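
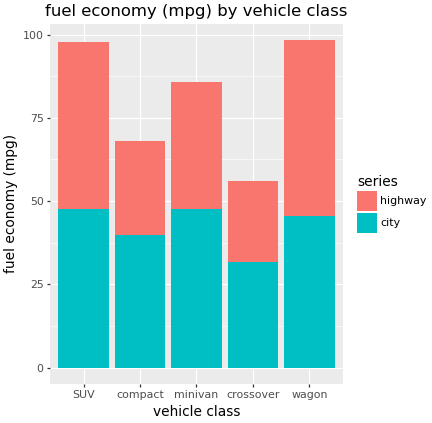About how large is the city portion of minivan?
city top ≈ 50, bottom ≈ 0; segment ≈ 50.

≈ 50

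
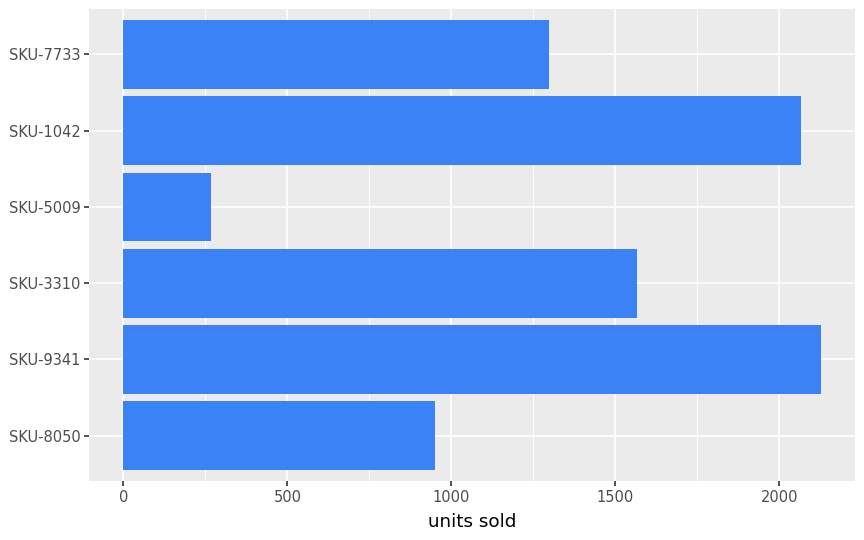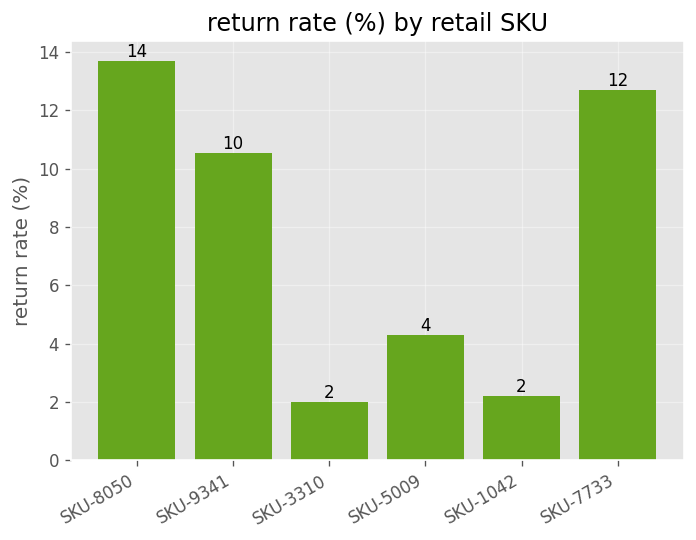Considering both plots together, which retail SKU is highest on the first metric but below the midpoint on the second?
SKU-1042

Chart 2 median return rate (%) ≈ 8; below-median retail SKUs: SKU-3310, SKU-5009, SKU-1042. Among those, SKU-1042 has the highest units sold (≈ 2000).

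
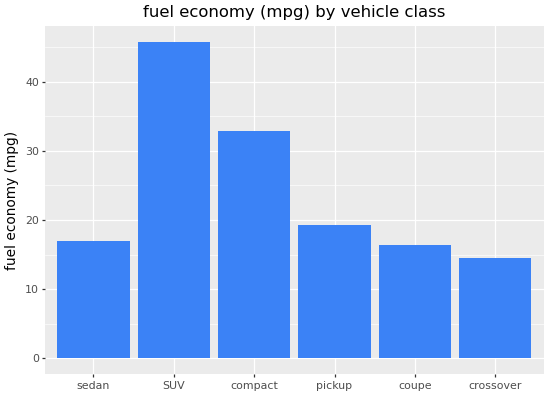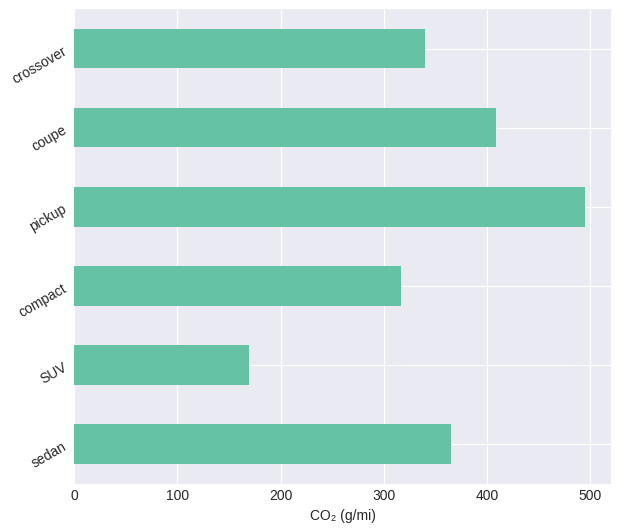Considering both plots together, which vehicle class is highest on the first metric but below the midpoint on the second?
Chart 2 median CO₂ (g/mi) ≈ 350; below-median vehicle classes: SUV, compact, crossover. Among those, SUV has the highest fuel economy (mpg) (≈ 45).

SUV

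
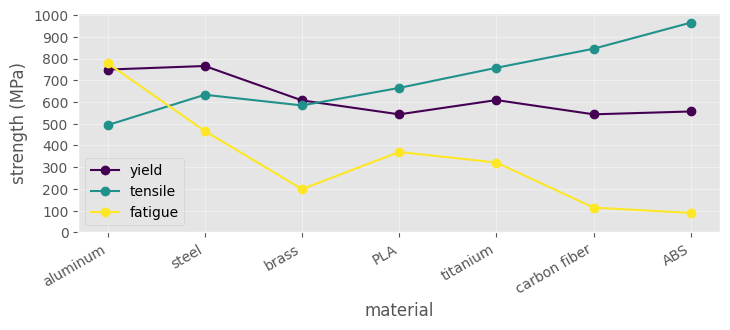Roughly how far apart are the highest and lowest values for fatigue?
Max aluminum ≈ 800, min ABS ≈ 100; range ≈ 700.

≈ 700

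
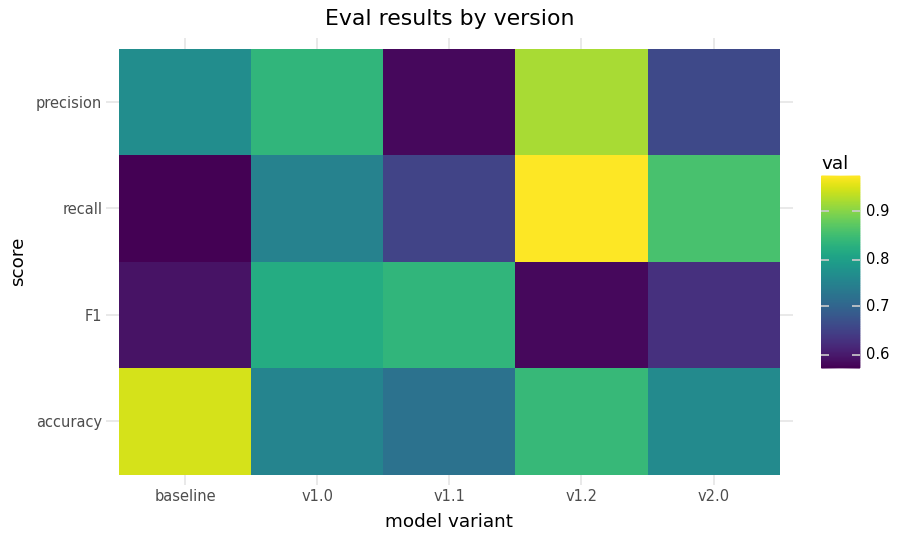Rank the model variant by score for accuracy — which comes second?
v1.2

Top 3 for accuracy: baseline ≈ 0.95, v1.2 ≈ 0.85, v2.0 ≈ 0.75.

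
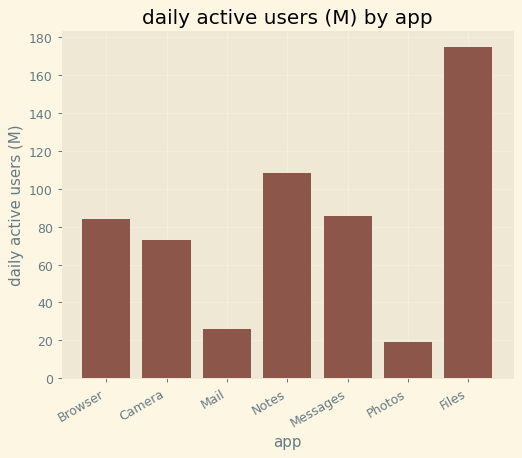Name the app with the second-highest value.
Top 3: Files ≈ 180, Notes ≈ 100, Messages ≈ 80.

Notes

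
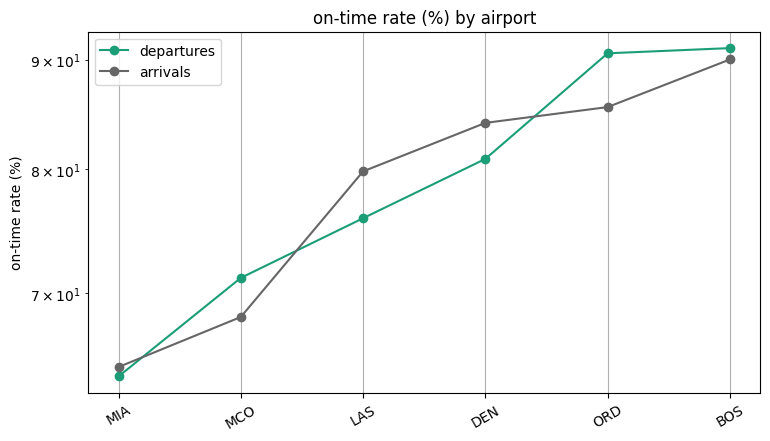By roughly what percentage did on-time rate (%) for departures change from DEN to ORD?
DEN ≈ 80, ORD ≈ 90; (90 − 80) / 80 ≈ +12.5%.

≈ +12.5%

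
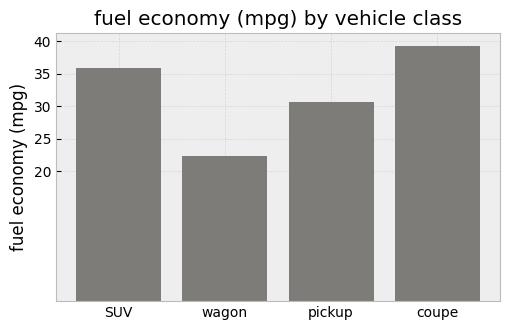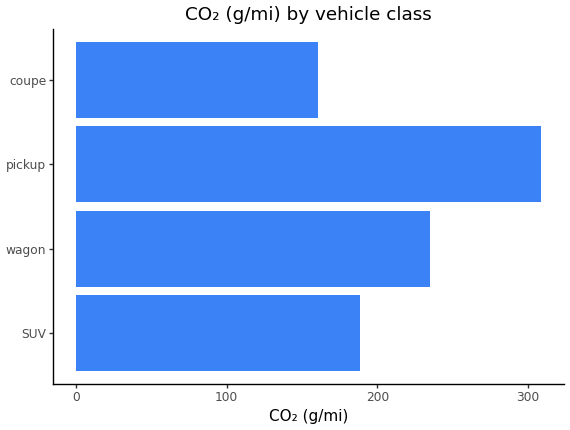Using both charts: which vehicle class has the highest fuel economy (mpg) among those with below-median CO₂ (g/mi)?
Chart 2 median CO₂ (g/mi) ≈ 200; below-median vehicle classes: SUV, coupe. Among those, coupe has the highest fuel economy (mpg) (≈ 40).

coupe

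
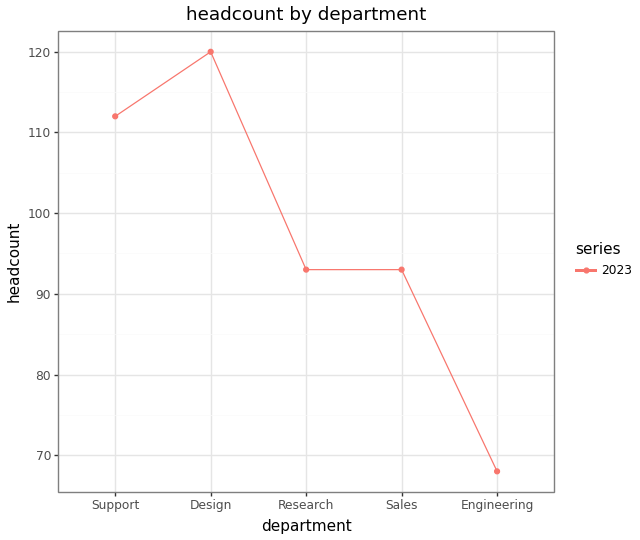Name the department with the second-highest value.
Top 3: Design ≈ 120, Support ≈ 110, Sales ≈ 95.

Support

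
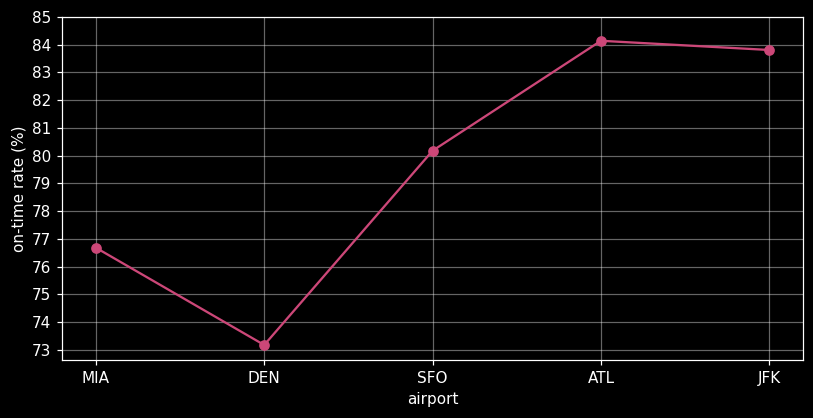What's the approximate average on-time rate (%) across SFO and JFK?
(80 + 84) / 2 ≈ 82.

≈ 82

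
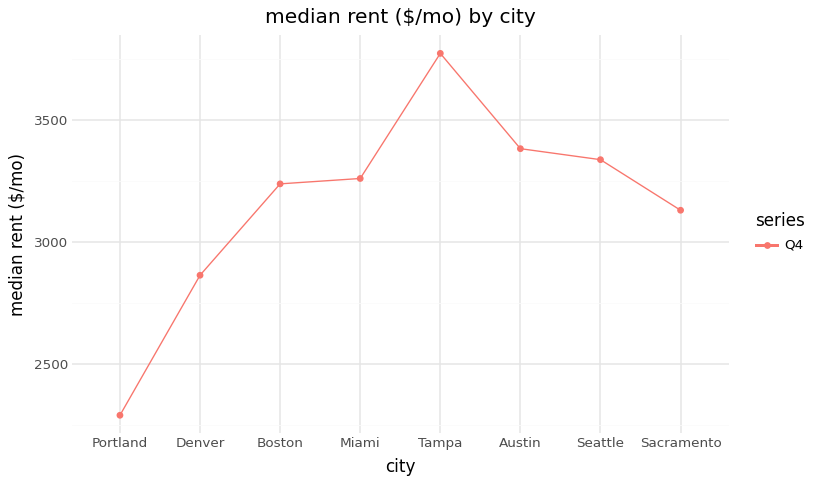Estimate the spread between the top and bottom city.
≈ 1600

Max Tampa ≈ 3800, min Portland ≈ 2200; range ≈ 1600.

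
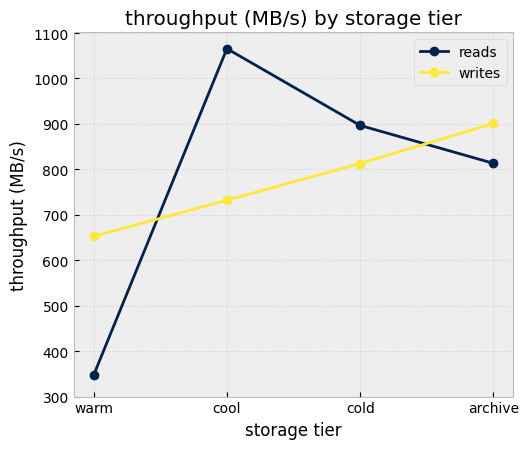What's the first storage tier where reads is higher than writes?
warm: reads ≈ 300 vs writes ≈ 700 (not yet); cool: reads ≈ 1100 vs writes ≈ 700 (first crossover).

cool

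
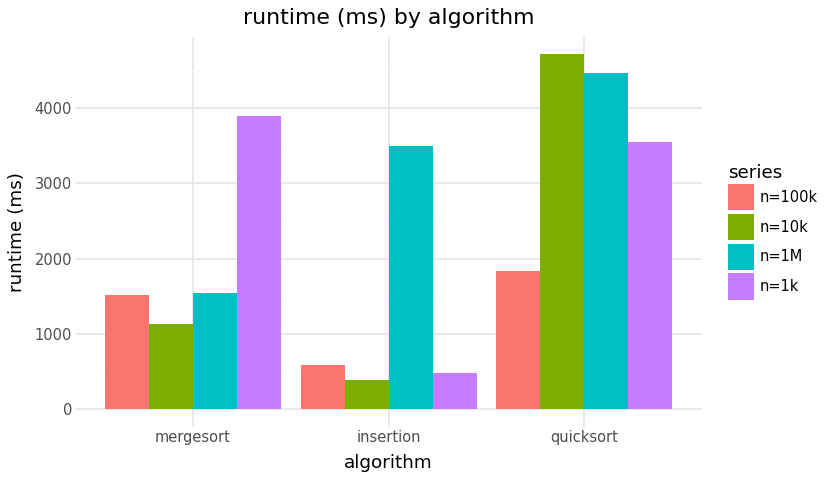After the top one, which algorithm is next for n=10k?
mergesort

Top 3 for n=10k: quicksort ≈ 4500, mergesort ≈ 1000, insertion ≈ 500.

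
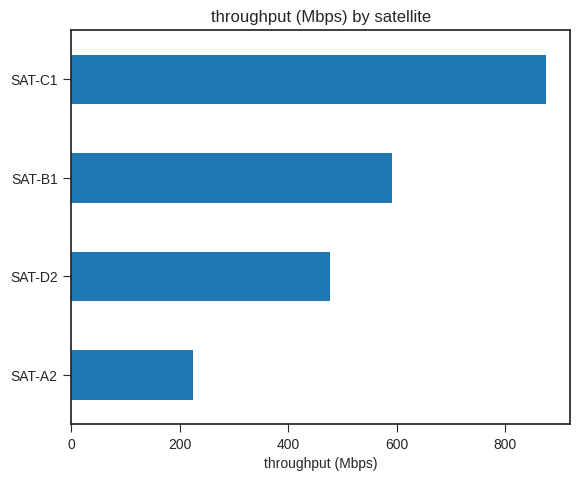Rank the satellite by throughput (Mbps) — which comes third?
Top 4: SAT-C1 ≈ 900, SAT-B1 ≈ 600, SAT-D2 ≈ 500, SAT-A2 ≈ 200.

SAT-D2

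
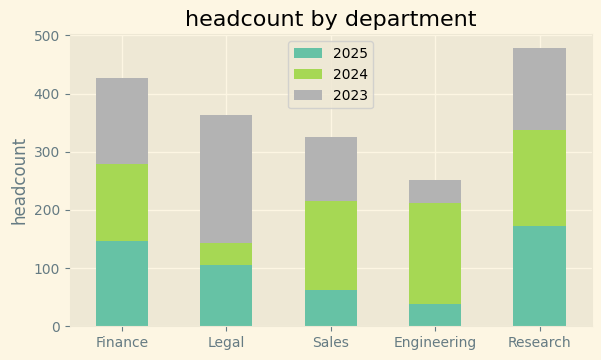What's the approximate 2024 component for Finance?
2024 top ≈ 300, bottom ≈ 150; segment ≈ 150.

≈ 150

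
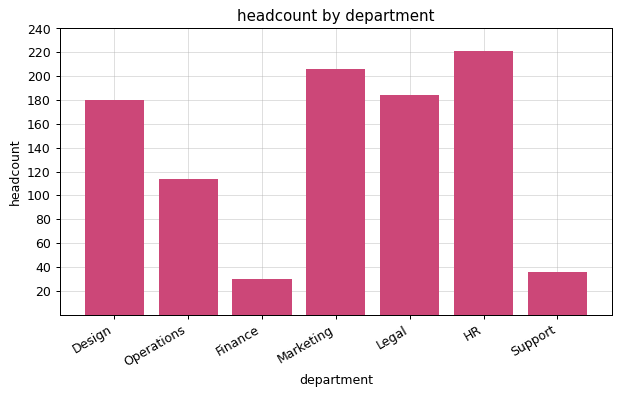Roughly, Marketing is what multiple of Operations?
≈ 1.67×

Marketing ≈ 200, Operations ≈ 120; 200/120 ≈ 1.67.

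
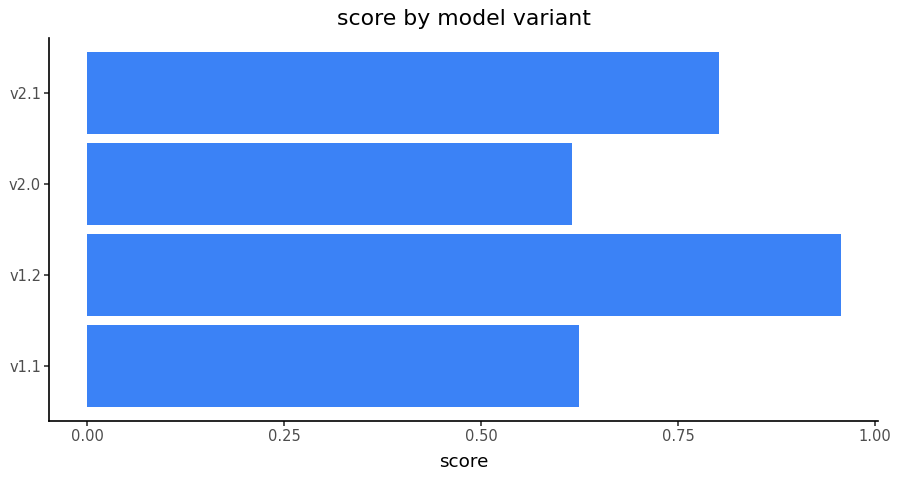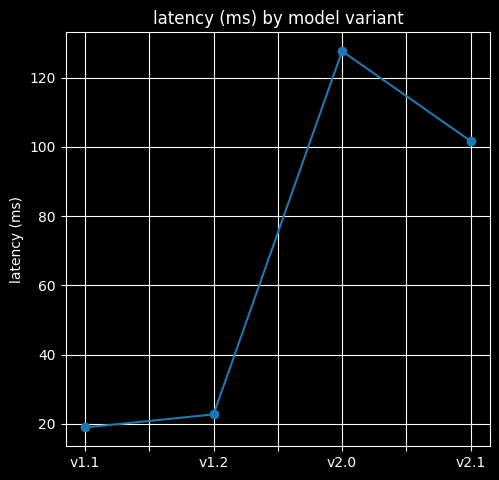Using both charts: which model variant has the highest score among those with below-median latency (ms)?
v1.2

Chart 2 median latency (ms) ≈ 60; below-median model variants: v1.1, v1.2. Among those, v1.2 has the highest score (≈ 1).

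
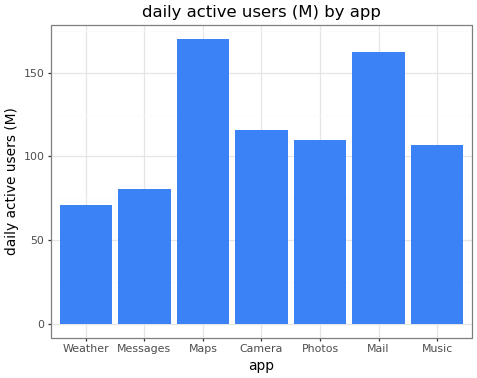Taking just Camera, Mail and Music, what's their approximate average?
(120 + 160 + 100) / 3 ≈ 127.

≈ 127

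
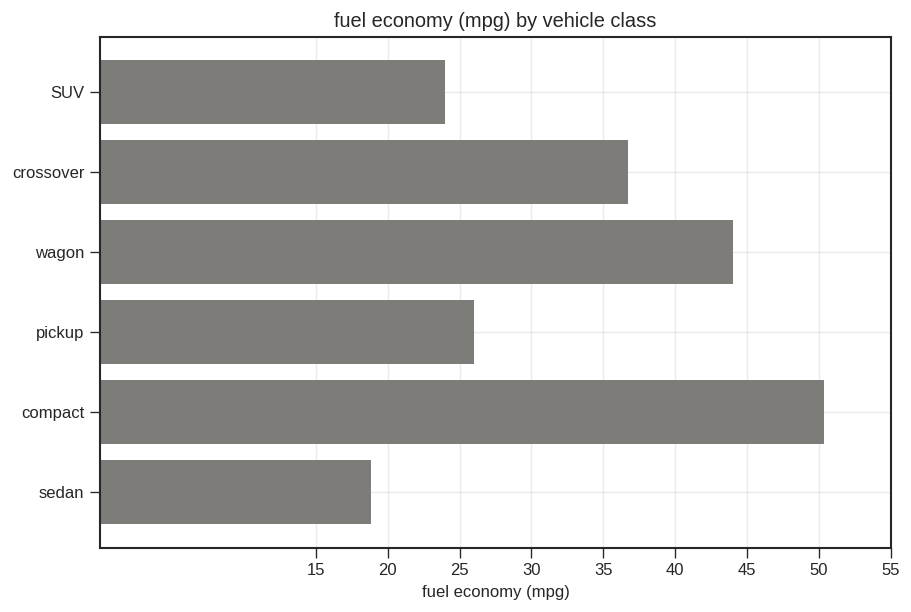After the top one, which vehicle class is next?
wagon

Top 3: compact ≈ 50, wagon ≈ 45, crossover ≈ 35.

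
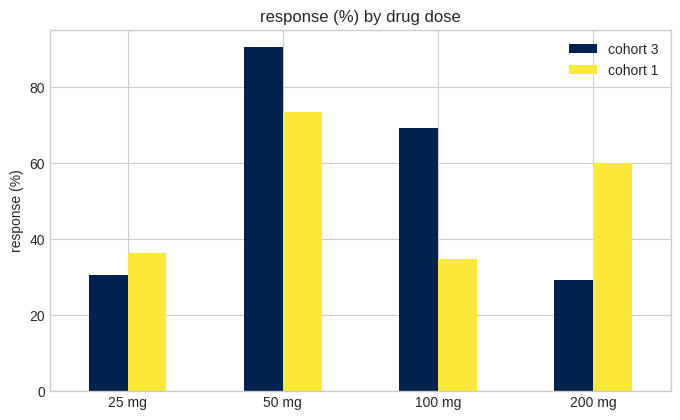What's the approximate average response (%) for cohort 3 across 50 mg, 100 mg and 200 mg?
(90 + 70 + 30) / 3 ≈ 63.

≈ 63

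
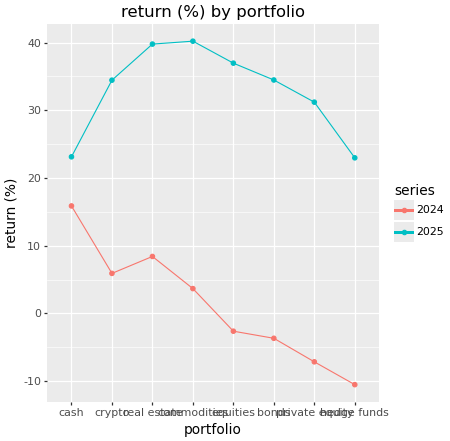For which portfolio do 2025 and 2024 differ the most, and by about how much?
equities: 2025 ≈ 35, 2024 ≈ -5 → gap ≈ 40. Next-largest (private equity) is only ≈ 35.

equities, ≈ 40 %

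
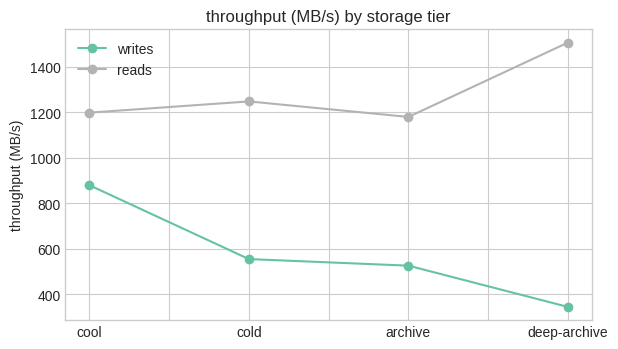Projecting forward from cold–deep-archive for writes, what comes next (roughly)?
≈ 150

Last three: 600, 500, 300 → slope ≈ -150/step → next ≈ 150.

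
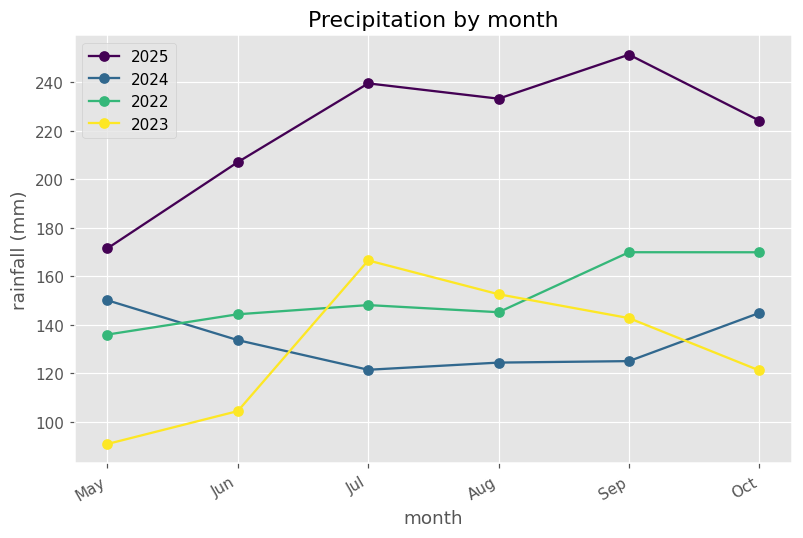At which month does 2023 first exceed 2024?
Jul

Jun: 2023 ≈ 100 vs 2024 ≈ 140 (not yet); Jul: 2023 ≈ 160 vs 2024 ≈ 120 (first crossover).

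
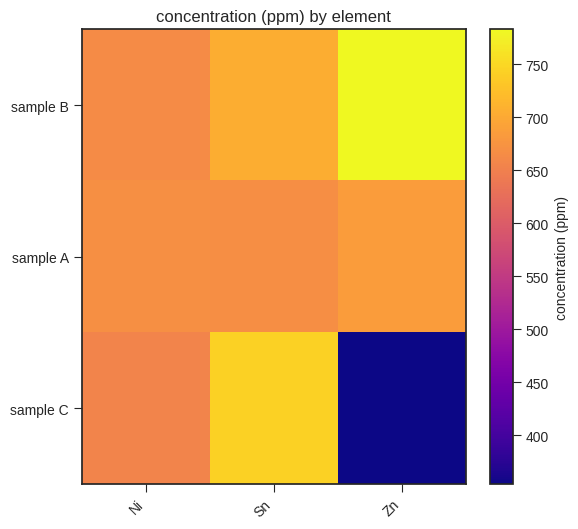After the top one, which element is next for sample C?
Top 3 for sample C: Sn ≈ 750, Ni ≈ 650, Zn ≈ 350.

Ni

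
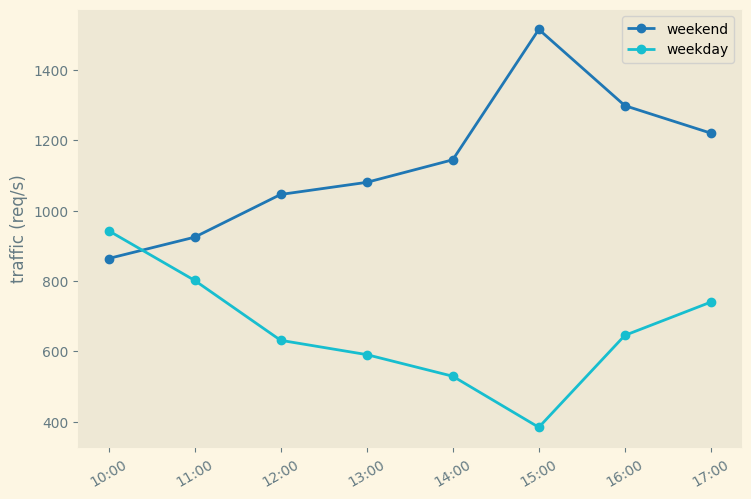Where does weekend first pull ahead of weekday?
11:00

10:00: weekend ≈ 900 vs weekday ≈ 900 (not yet); 11:00: weekend ≈ 900 vs weekday ≈ 800 (first crossover).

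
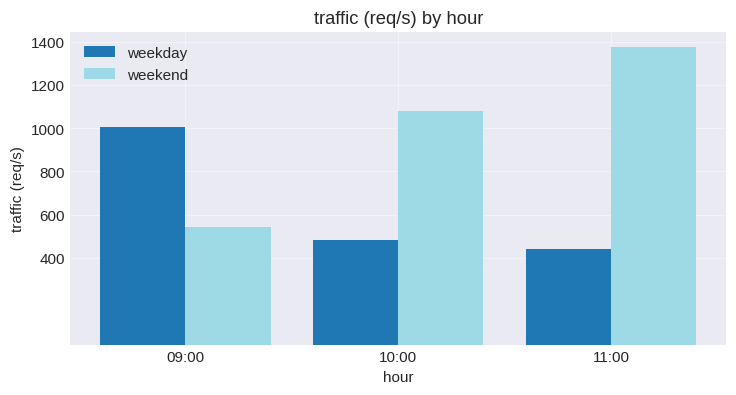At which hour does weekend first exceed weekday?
10:00

09:00: weekend ≈ 600 vs weekday ≈ 1000 (not yet); 10:00: weekend ≈ 1000 vs weekday ≈ 400 (first crossover).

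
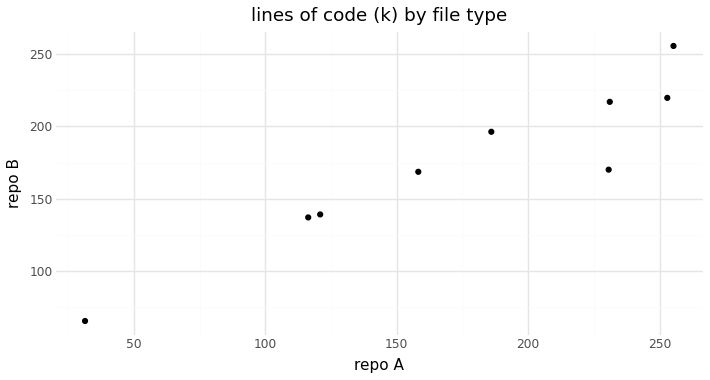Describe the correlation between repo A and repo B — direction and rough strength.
positive, strong

Points are positively correlated; strong (|r| ≈ 0.9).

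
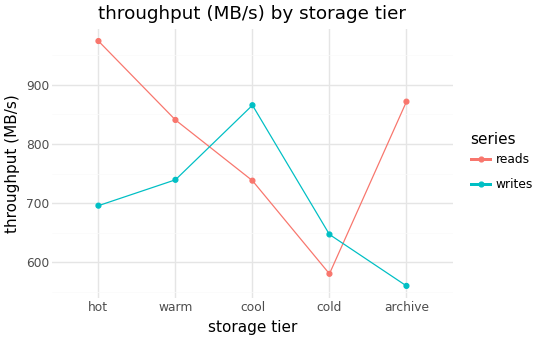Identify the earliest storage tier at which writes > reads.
warm: writes ≈ 750 vs reads ≈ 850 (not yet); cool: writes ≈ 850 vs reads ≈ 750 (first crossover).

cool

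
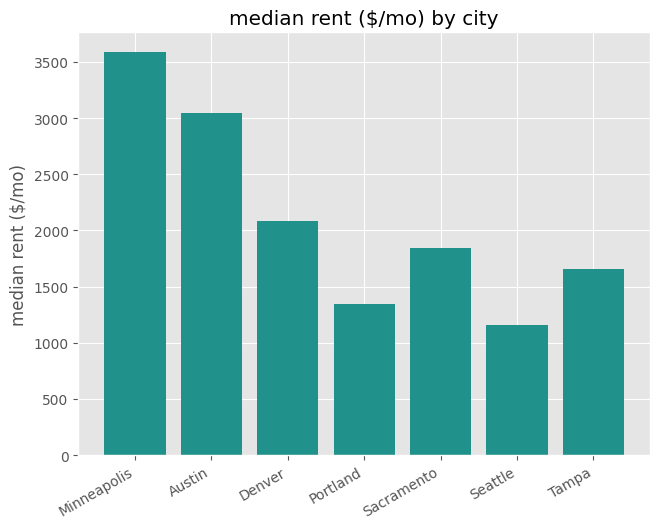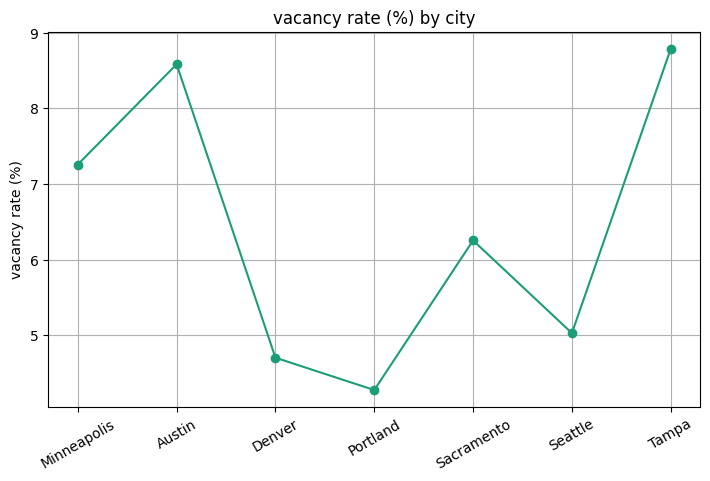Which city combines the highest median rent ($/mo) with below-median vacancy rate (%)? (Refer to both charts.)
Chart 2 median vacancy rate (%) ≈ 6; below-median cities: Denver, Portland, Seattle. Among those, Denver has the highest median rent ($/mo) (≈ 2000).

Denver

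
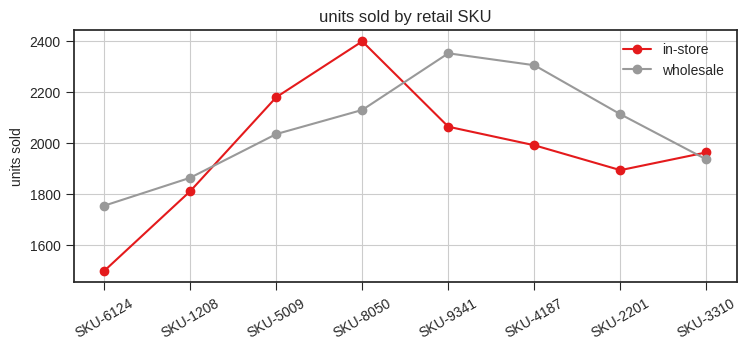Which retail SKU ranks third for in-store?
SKU-9341

Top 4 for in-store: SKU-8050 ≈ 2400, SKU-5009 ≈ 2200, SKU-9341 ≈ 2100, SKU-4187 ≈ 2000.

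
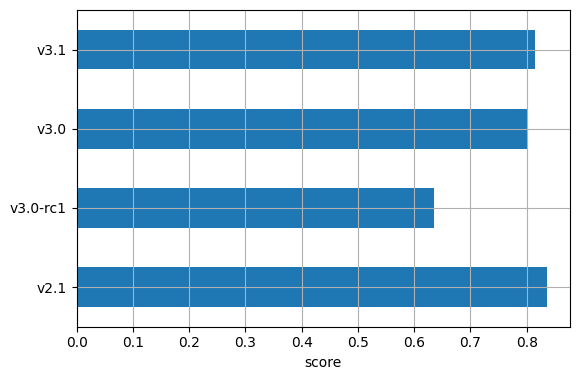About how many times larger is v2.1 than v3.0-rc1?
≈ 1.33×

v2.1 ≈ 0.8, v3.0-rc1 ≈ 0.6; 0.8/0.6 ≈ 1.33.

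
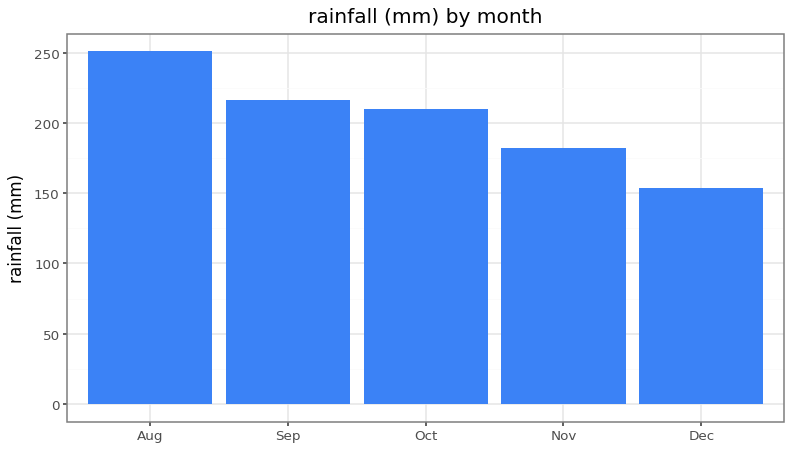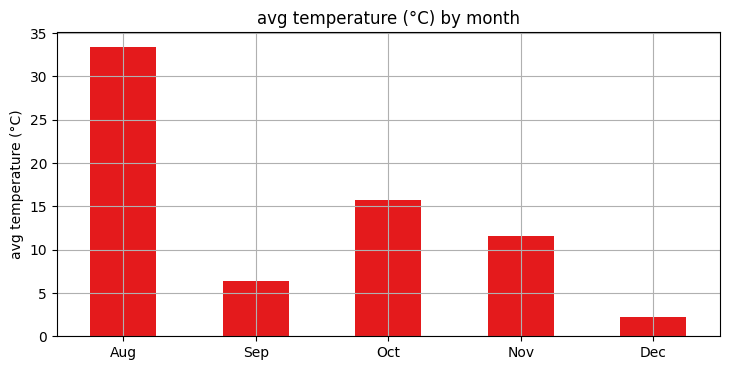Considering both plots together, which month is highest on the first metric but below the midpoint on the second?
Chart 2 median avg temperature (°C) ≈ 10; below-median months: Sep, Dec. Among those, Sep has the highest rainfall (mm) (≈ 225).

Sep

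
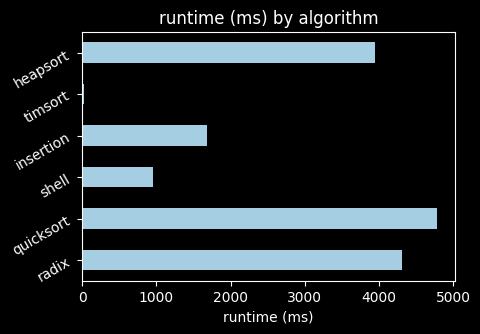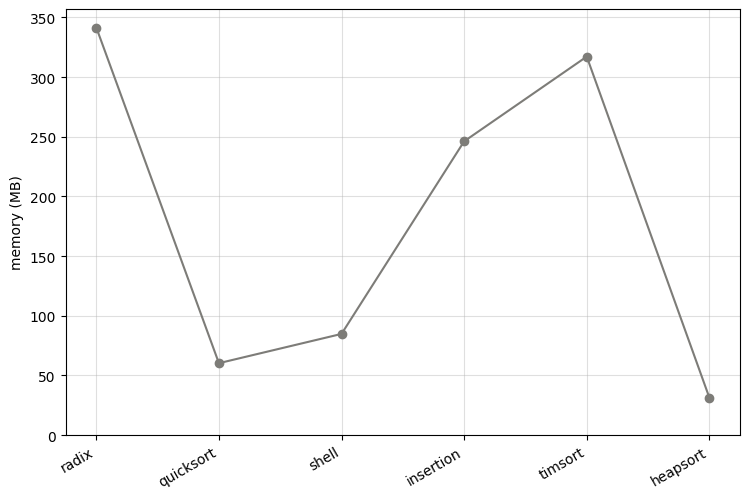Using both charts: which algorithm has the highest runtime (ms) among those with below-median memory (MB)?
Chart 2 median memory (MB) ≈ 150; below-median algorithms: quicksort, shell, heapsort. Among those, quicksort has the highest runtime (ms) (≈ 5000).

quicksort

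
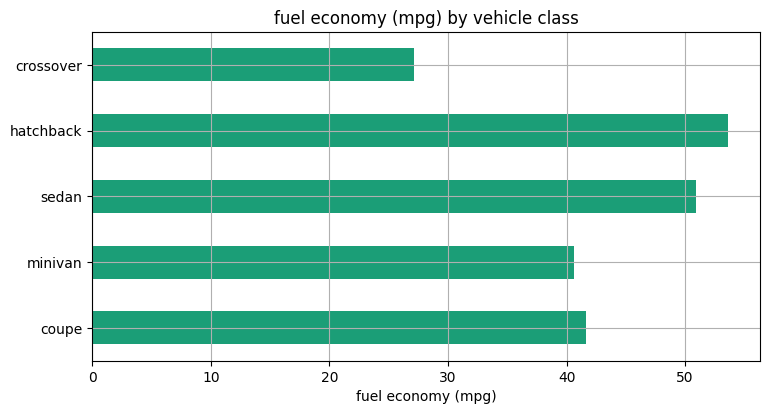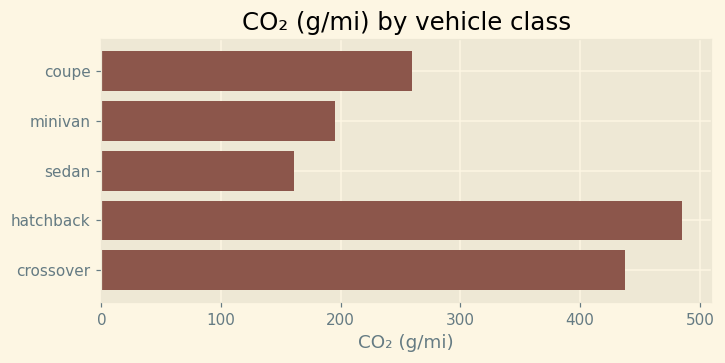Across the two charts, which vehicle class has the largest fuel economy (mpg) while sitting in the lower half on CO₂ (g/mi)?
Chart 2 median CO₂ (g/mi) ≈ 250; below-median vehicle classes: minivan, sedan. Among those, sedan has the highest fuel economy (mpg) (≈ 50).

sedan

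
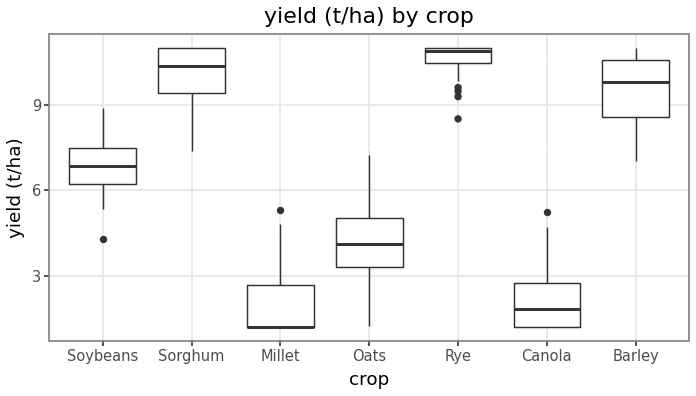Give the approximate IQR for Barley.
≈ 2

Q3 ≈ 11, Q1 ≈ 9; IQR ≈ 2.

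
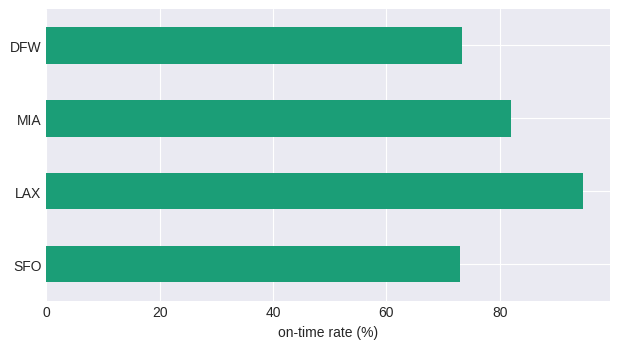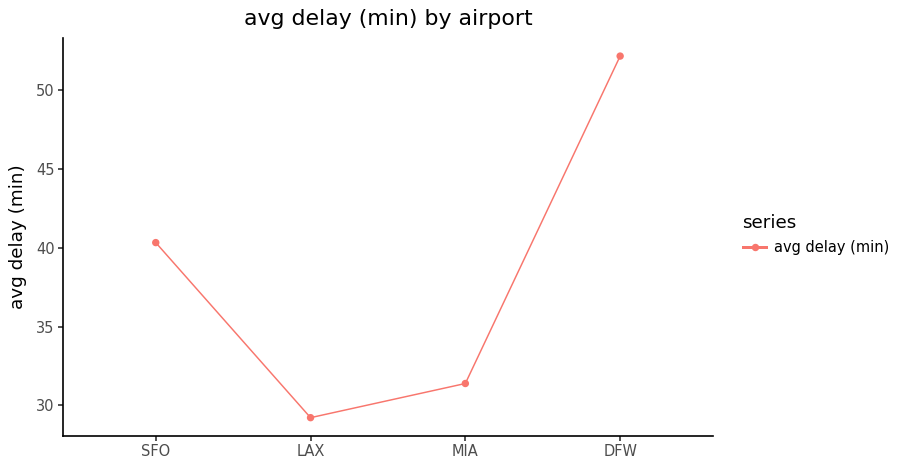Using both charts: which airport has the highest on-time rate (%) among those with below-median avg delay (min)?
Chart 2 median avg delay (min) ≈ 35; below-median airports: LAX, MIA. Among those, LAX has the highest on-time rate (%) (≈ 90).

LAX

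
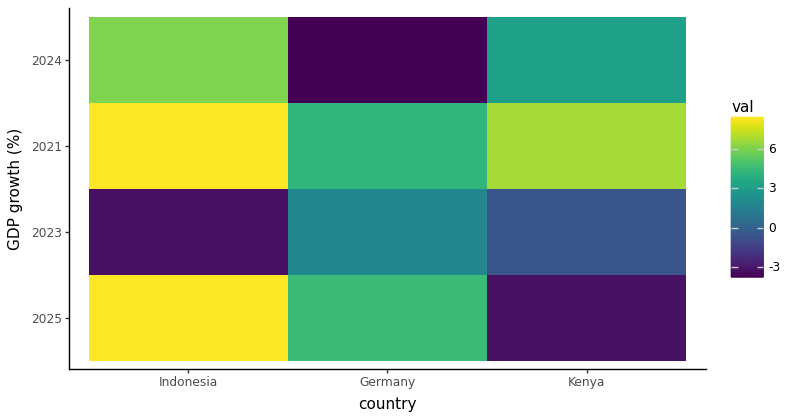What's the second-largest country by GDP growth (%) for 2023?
Top 3 for 2023: Germany ≈ 2, Kenya ≈ 0, Indonesia ≈ -4.

Kenya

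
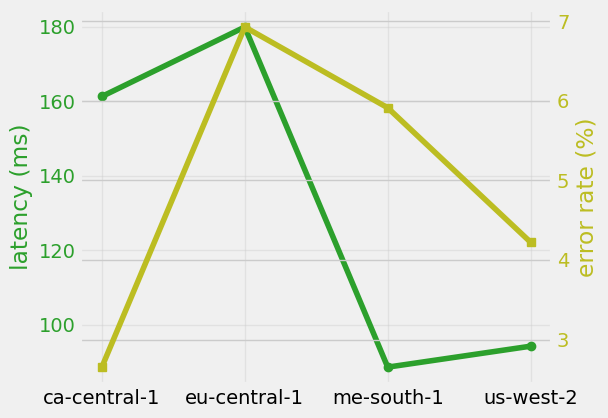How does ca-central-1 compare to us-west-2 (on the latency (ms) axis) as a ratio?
≈ 1.78×

ca-central-1 ≈ 160, us-west-2 ≈ 90; 160/90 ≈ 1.78.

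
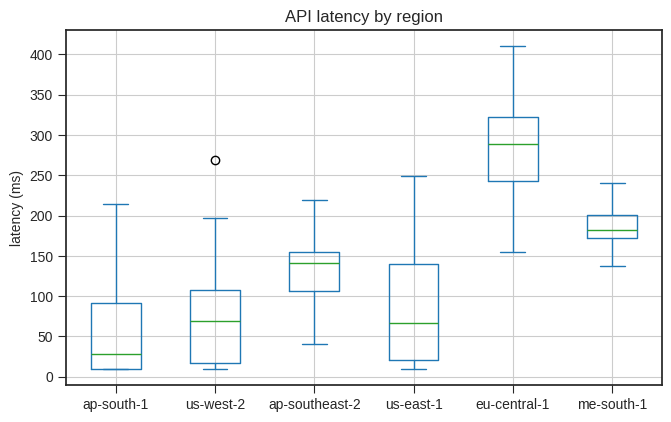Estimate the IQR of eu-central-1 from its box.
Q3 ≈ 325, Q1 ≈ 250; IQR ≈ 75.

≈ 75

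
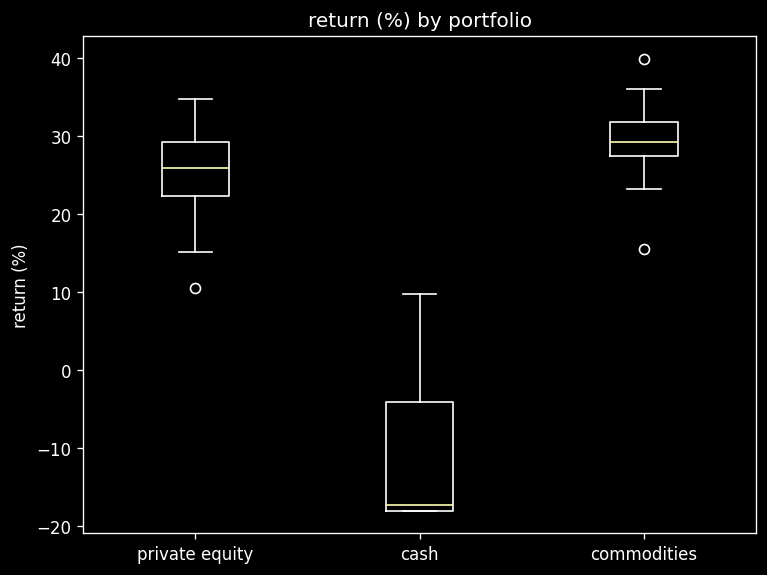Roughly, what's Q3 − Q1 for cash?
Q3 ≈ -5, Q1 ≈ -20; IQR ≈ 15.

≈ 15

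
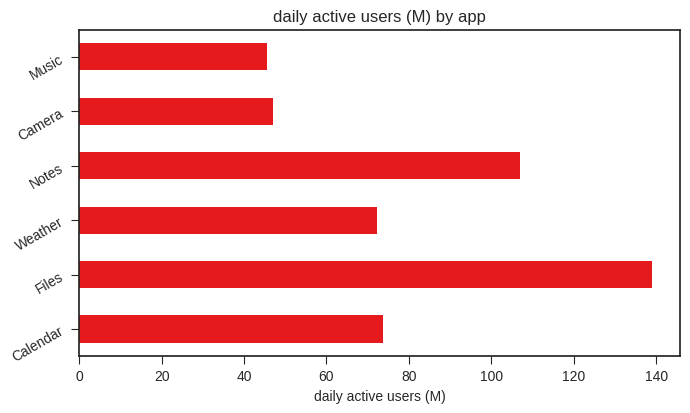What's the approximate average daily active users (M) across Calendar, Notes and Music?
≈ 73

(80 + 100 + 40) / 3 ≈ 73.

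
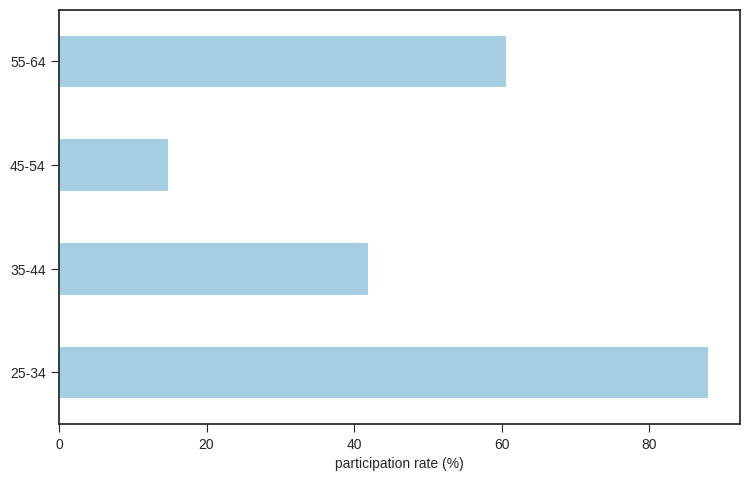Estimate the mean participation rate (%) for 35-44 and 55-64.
≈ 50

(40 + 60) / 2 ≈ 50.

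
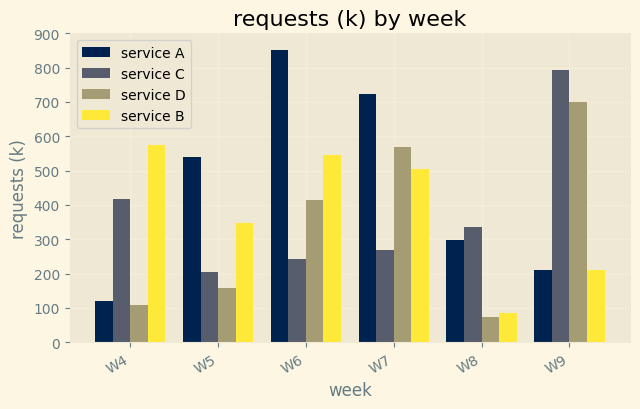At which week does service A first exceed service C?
W4: service A ≈ 100 vs service C ≈ 400 (not yet); W5: service A ≈ 500 vs service C ≈ 200 (first crossover).

W5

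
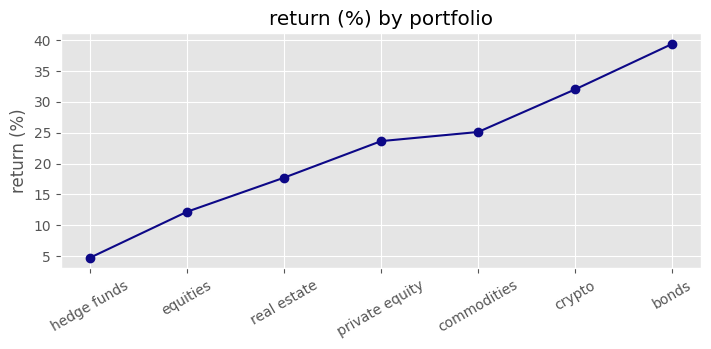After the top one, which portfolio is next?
Top 3: bonds ≈ 40, crypto ≈ 30, commodities ≈ 25.

crypto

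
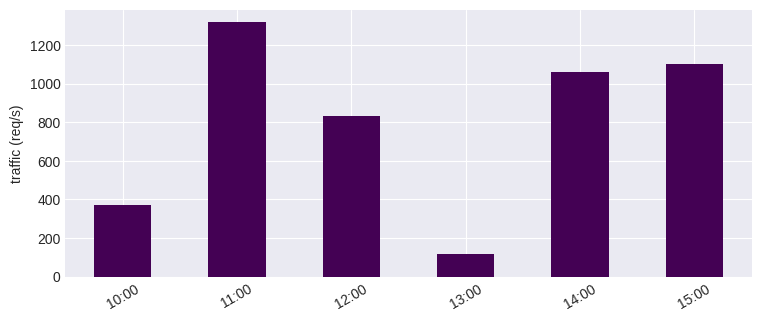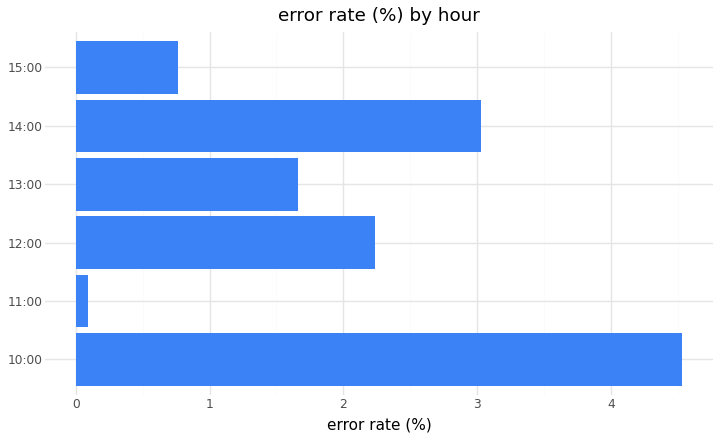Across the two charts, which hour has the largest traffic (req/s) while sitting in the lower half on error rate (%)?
11:00

Chart 2 median error rate (%) ≈ 2; below-median hours: 11:00, 13:00, 15:00. Among those, 11:00 has the highest traffic (req/s) (≈ 1400).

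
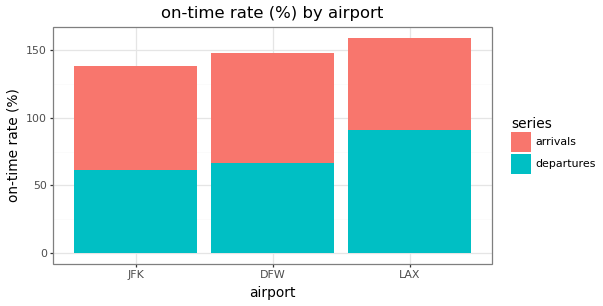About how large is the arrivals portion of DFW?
≈ 80

arrivals top ≈ 140, bottom ≈ 60; segment ≈ 80.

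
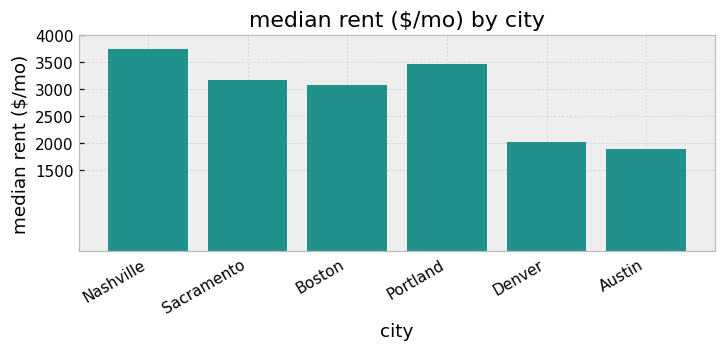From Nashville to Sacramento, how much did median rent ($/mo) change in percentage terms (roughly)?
Nashville ≈ 3500, Sacramento ≈ 3000; (3000 − 3500) / 3500 ≈ -14.3%.

≈ -14.3%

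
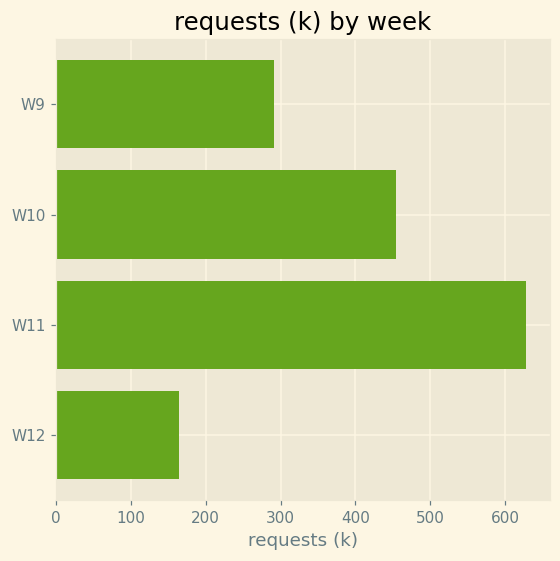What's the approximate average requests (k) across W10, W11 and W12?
(500 + 600 + 200) / 3 ≈ 433.

≈ 433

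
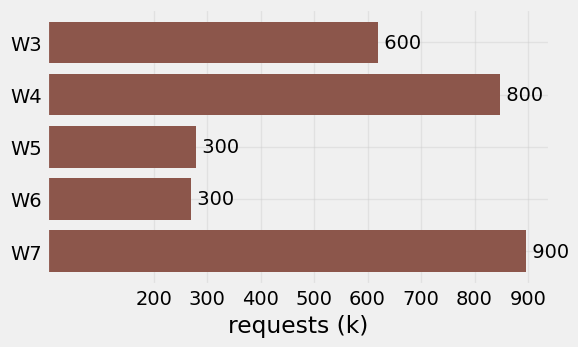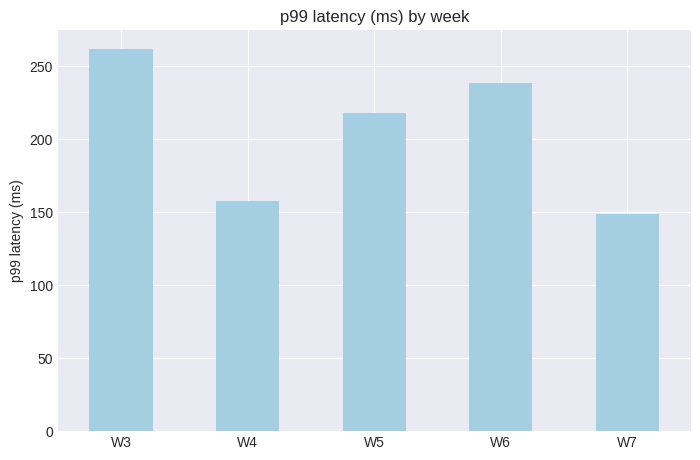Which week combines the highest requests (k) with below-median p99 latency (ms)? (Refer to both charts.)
W7

Chart 2 median p99 latency (ms) ≈ 225; below-median weeks: W4, W7. Among those, W7 has the highest requests (k) (≈ 900).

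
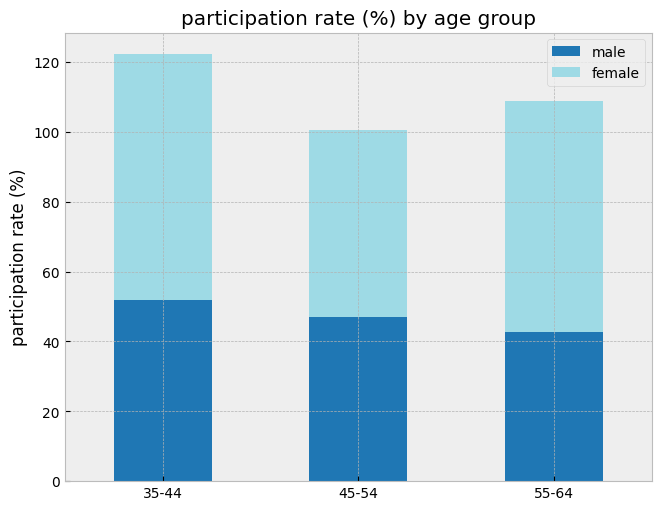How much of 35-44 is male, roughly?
≈ 60

male top ≈ 60, bottom ≈ 0; segment ≈ 60.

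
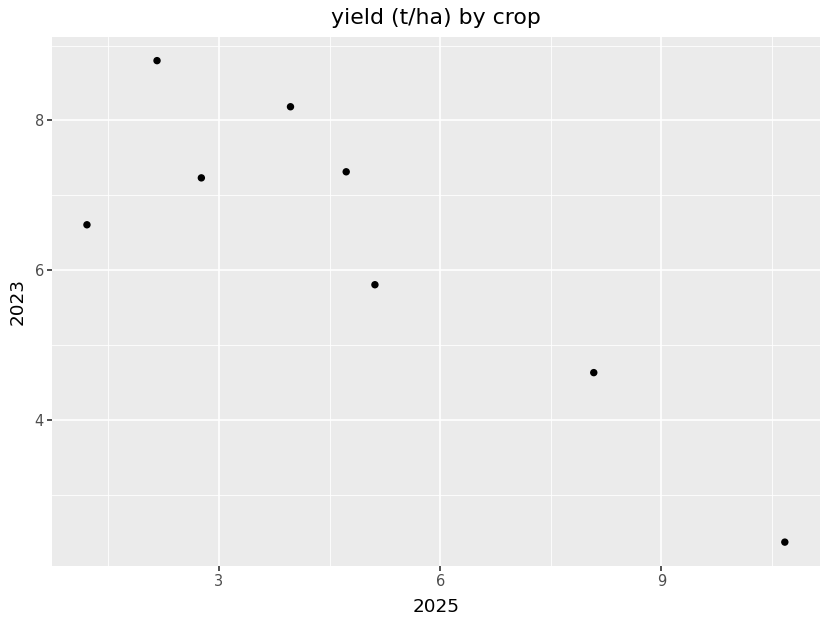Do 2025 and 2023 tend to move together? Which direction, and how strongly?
negative, strong

Points are negatively correlated; strong (|r| ≈ 0.9).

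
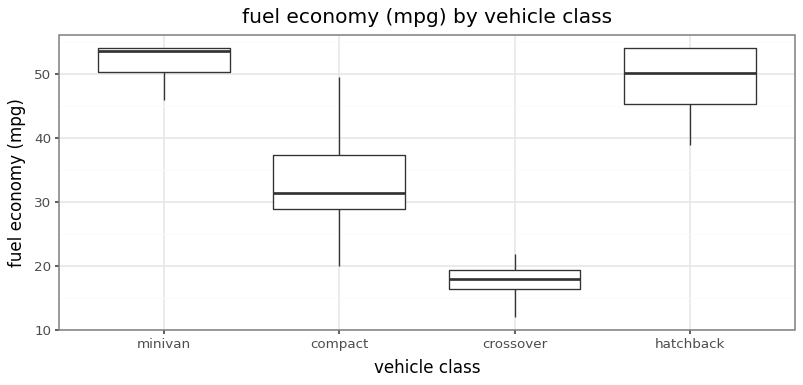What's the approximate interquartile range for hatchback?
≈ 10

Q3 ≈ 55, Q1 ≈ 45; IQR ≈ 10.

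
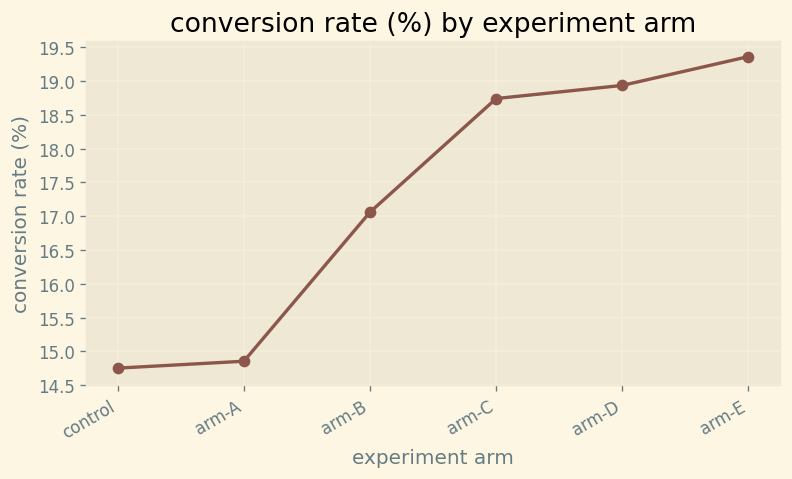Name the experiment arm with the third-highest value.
arm-C

Top 4: arm-E ≈ 19.5, arm-D ≈ 19.0, arm-C ≈ 18.5, arm-B ≈ 17.0.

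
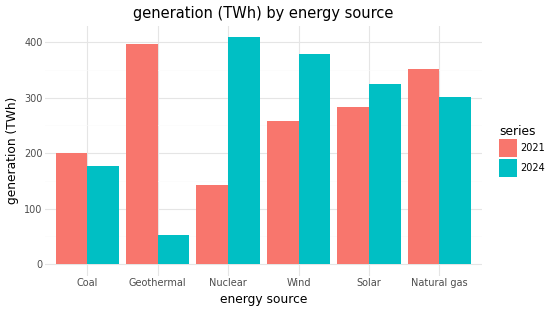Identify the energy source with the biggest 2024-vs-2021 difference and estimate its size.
Geothermal, ≈ 350 TWh

Geothermal: 2024 ≈ 50, 2021 ≈ 400 → gap ≈ 350. Next-largest (Nuclear) is only ≈ 250.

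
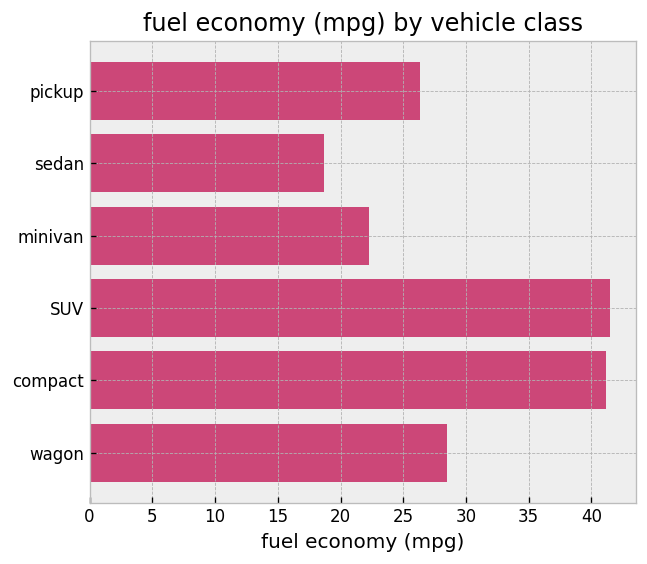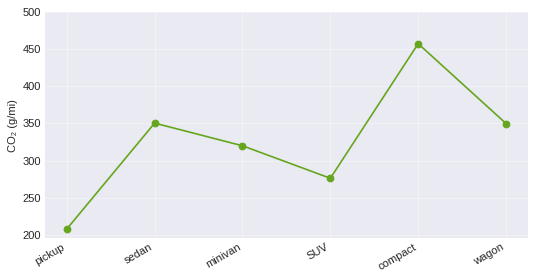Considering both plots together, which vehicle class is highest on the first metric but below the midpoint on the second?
SUV

Chart 2 median CO₂ (g/mi) ≈ 350; below-median vehicle classes: pickup, minivan, SUV. Among those, SUV has the highest fuel economy (mpg) (≈ 40).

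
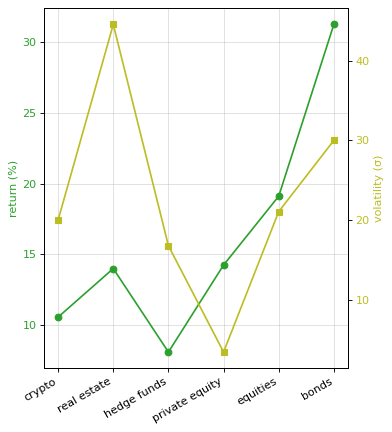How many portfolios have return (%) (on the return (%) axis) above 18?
Above 18: equities, bonds.

2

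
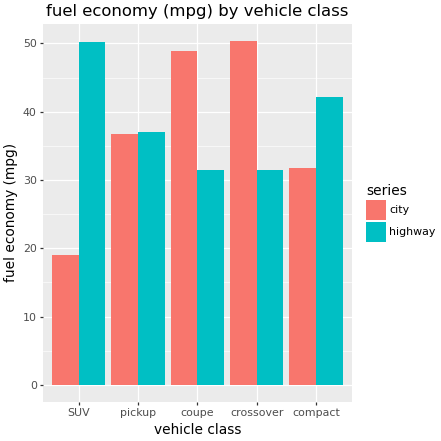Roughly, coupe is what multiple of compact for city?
coupe ≈ 50, compact ≈ 30; 50/30 ≈ 1.67.

≈ 1.67×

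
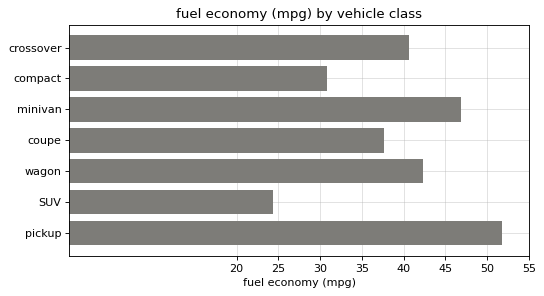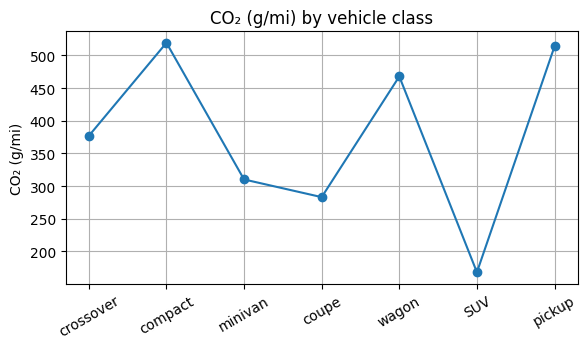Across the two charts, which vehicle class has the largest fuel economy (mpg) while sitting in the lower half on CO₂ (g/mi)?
minivan

Chart 2 median CO₂ (g/mi) ≈ 400; below-median vehicle classes: minivan, coupe, SUV. Among those, minivan has the highest fuel economy (mpg) (≈ 45).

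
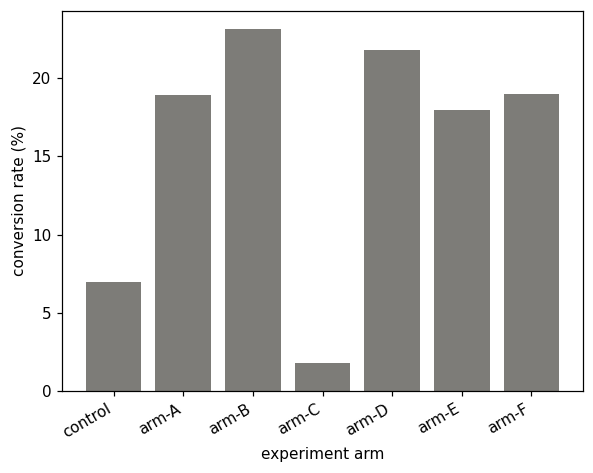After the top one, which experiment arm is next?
Top 3: arm-B ≈ 24, arm-D ≈ 22, arm-F ≈ 20.

arm-D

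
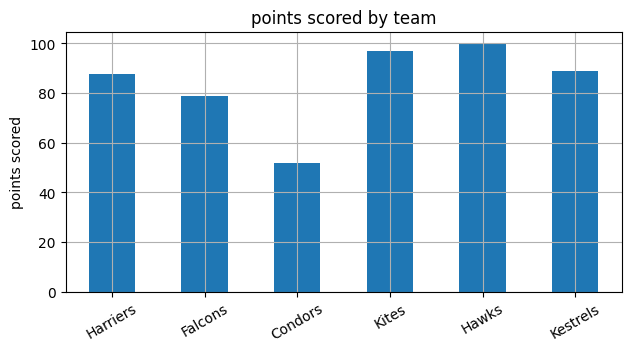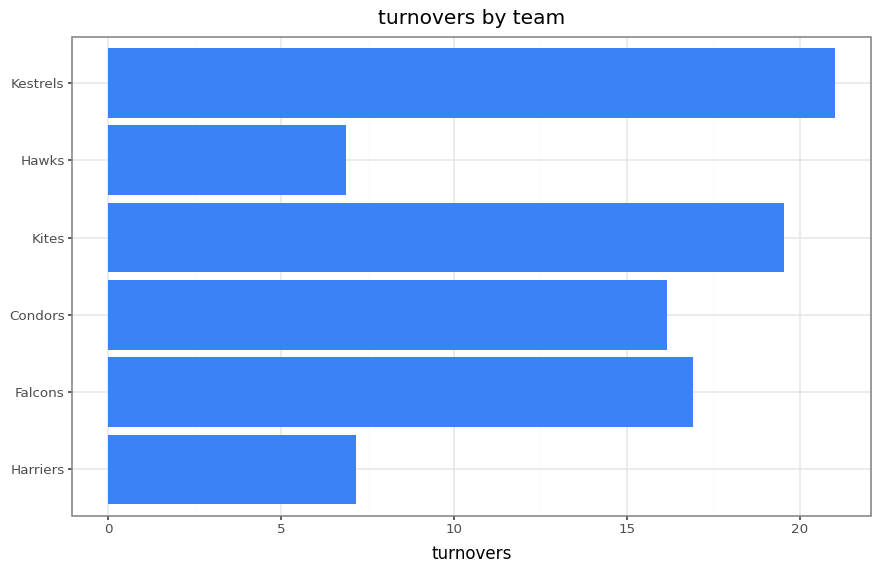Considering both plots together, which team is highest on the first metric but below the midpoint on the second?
Chart 2 median turnovers ≈ 16; below-median teams: Harriers, Condors, Hawks. Among those, Hawks has the highest points scored (≈ 100).

Hawks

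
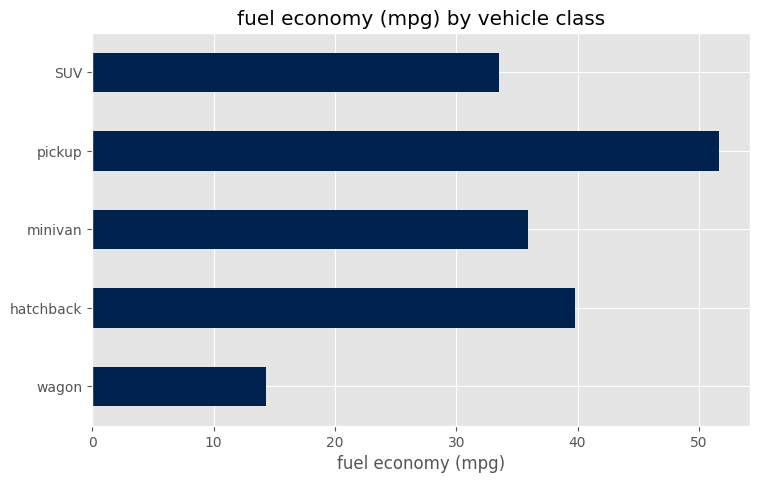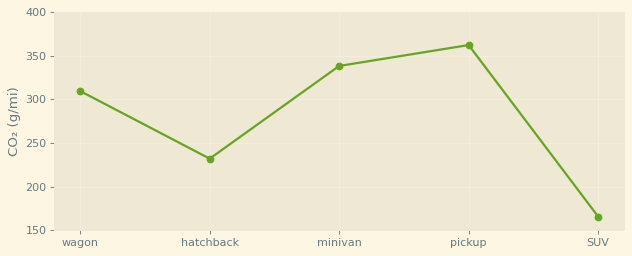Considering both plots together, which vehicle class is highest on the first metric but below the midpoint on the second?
hatchback

Chart 2 median CO₂ (g/mi) ≈ 300; below-median vehicle classes: hatchback, SUV. Among those, hatchback has the highest fuel economy (mpg) (≈ 40).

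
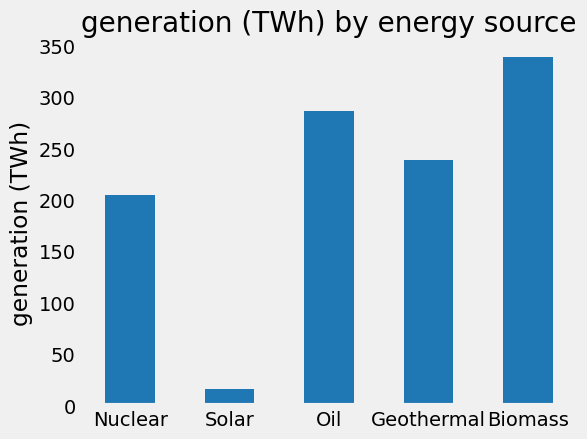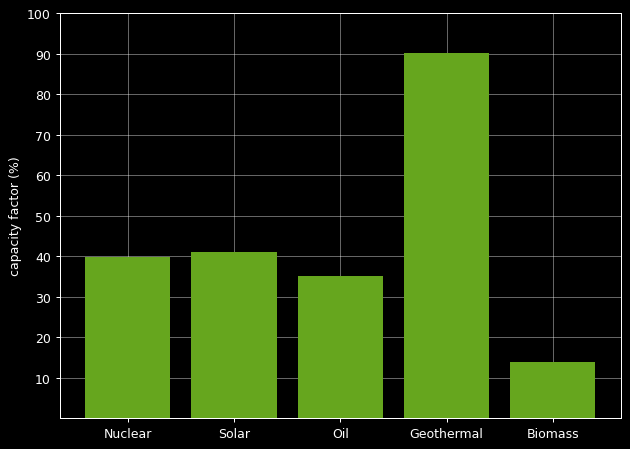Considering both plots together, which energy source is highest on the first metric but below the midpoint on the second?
Chart 2 median capacity factor (%) ≈ 40; below-median energy sources: Oil, Biomass. Among those, Biomass has the highest generation (TWh) (≈ 350).

Biomass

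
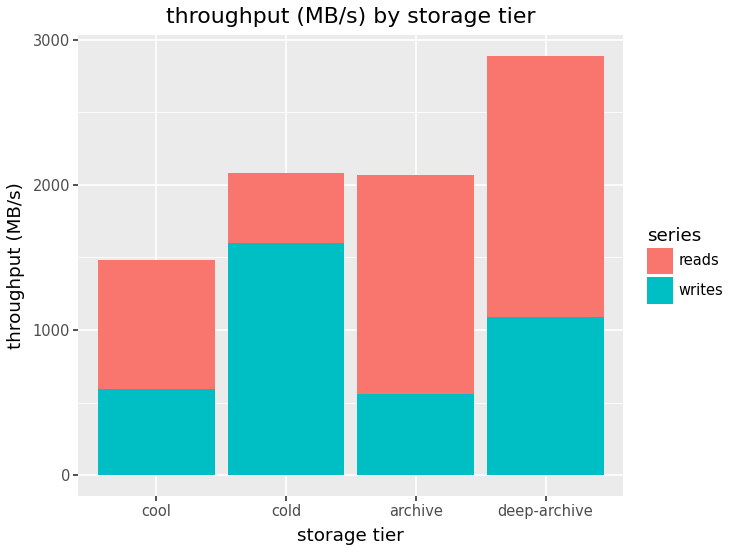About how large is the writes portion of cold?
writes top ≈ 1500, bottom ≈ 0; segment ≈ 1500.

≈ 1500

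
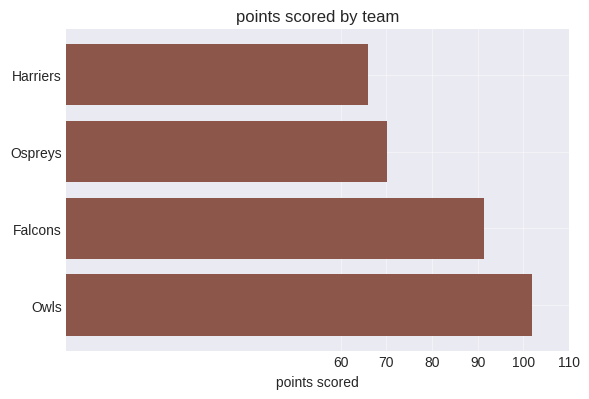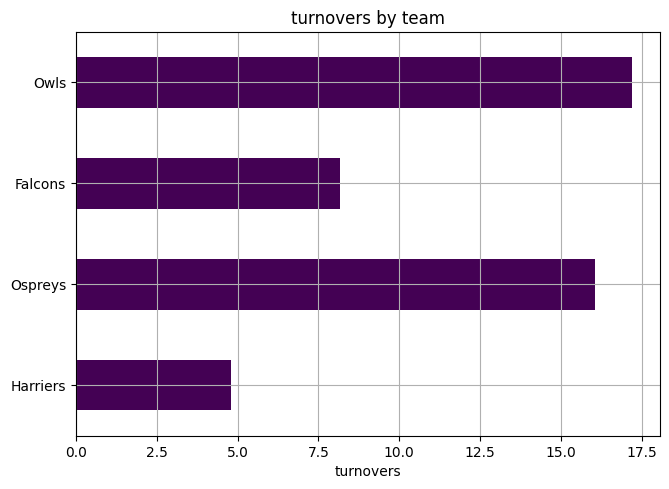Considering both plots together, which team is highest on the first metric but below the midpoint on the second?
Falcons

Chart 2 median turnovers ≈ 12; below-median teams: Harriers, Falcons. Among those, Falcons has the highest points scored (≈ 90).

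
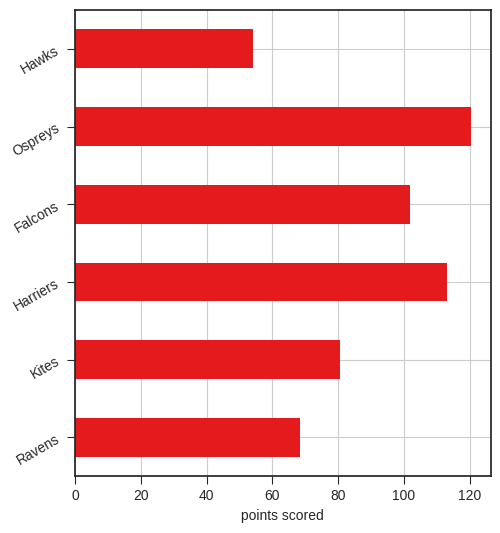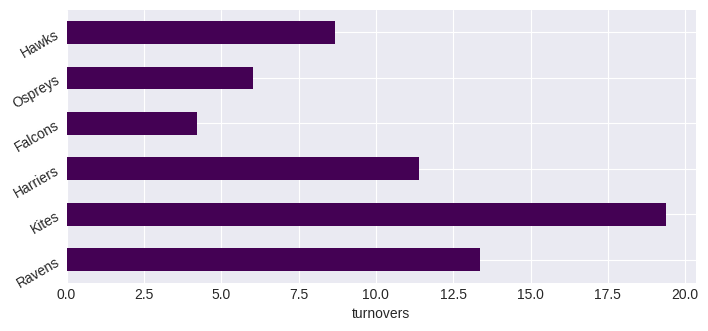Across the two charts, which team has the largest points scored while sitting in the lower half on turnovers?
Chart 2 median turnovers ≈ 10; below-median teams: Falcons, Ospreys, Hawks. Among those, Ospreys has the highest points scored (≈ 120).

Ospreys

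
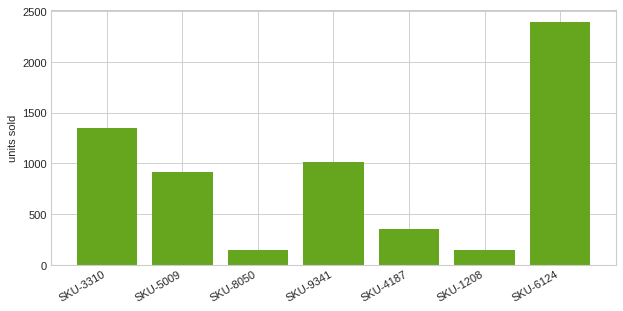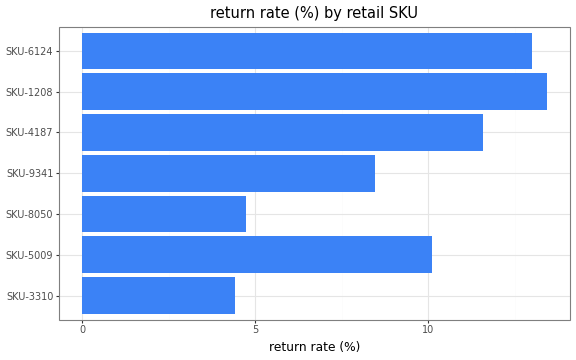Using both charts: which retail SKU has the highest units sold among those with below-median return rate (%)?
Chart 2 median return rate (%) ≈ 10; below-median retail SKUs: SKU-3310, SKU-8050, SKU-9341. Among those, SKU-3310 has the highest units sold (≈ 1500).

SKU-3310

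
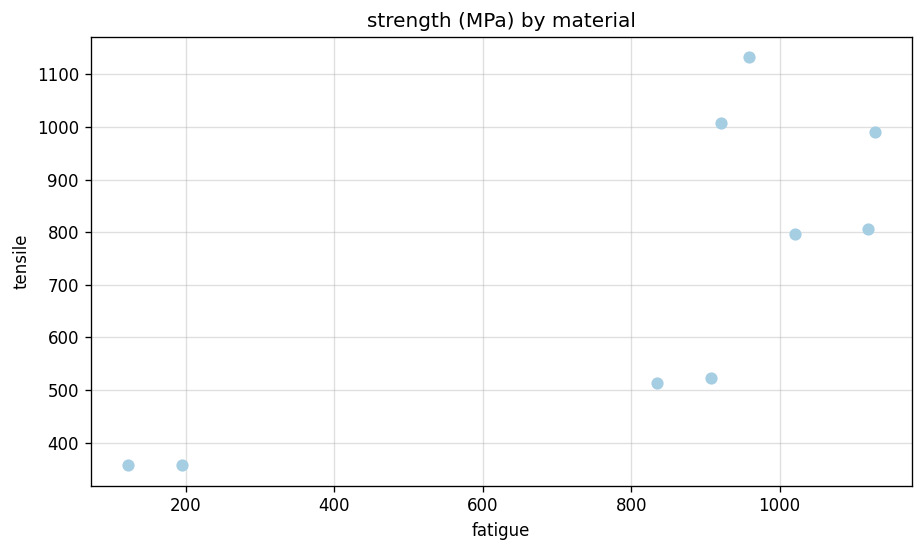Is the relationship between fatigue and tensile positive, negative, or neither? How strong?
Points are positively correlated; strong (|r| ≈ 0.8).

positive, strong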